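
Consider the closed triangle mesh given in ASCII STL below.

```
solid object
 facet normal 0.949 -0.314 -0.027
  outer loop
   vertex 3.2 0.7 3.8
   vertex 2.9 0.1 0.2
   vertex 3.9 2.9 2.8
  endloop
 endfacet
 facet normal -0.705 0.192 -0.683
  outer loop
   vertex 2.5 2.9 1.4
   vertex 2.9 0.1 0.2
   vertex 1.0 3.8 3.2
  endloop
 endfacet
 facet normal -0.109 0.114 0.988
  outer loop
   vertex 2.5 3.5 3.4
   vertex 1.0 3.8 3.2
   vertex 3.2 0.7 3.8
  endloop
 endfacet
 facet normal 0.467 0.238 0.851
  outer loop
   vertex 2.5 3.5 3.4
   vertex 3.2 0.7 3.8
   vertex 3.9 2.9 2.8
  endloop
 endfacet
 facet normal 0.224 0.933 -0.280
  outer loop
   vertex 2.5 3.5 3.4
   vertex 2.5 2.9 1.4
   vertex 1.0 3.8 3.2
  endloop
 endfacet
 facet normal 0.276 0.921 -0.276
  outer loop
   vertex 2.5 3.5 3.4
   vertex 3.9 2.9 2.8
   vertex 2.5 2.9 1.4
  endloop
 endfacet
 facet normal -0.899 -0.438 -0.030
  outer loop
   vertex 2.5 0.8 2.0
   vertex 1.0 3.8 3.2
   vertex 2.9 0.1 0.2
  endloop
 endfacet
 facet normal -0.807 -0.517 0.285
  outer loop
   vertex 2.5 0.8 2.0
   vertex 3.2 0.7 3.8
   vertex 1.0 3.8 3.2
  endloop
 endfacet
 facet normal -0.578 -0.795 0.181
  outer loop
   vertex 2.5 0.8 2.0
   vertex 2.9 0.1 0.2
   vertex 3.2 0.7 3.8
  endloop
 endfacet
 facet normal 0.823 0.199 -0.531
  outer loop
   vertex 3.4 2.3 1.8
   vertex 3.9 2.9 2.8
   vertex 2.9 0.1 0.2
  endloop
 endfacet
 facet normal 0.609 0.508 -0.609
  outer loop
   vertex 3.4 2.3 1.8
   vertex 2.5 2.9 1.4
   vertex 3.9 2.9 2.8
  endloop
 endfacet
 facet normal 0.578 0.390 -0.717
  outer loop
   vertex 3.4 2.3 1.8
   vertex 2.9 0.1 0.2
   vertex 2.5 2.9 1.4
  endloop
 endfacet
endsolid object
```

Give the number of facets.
12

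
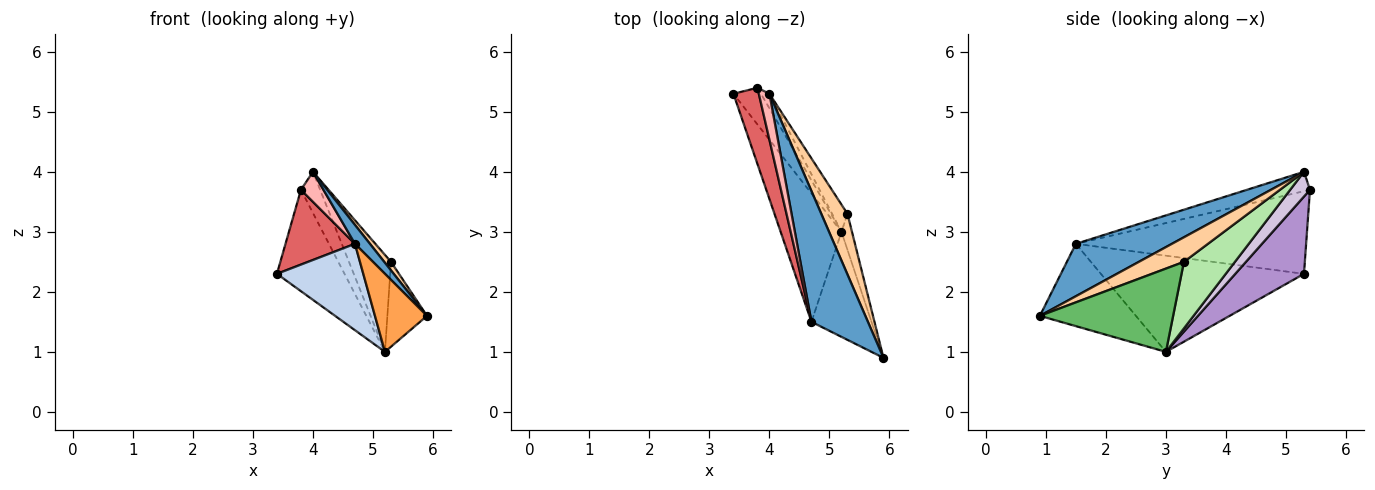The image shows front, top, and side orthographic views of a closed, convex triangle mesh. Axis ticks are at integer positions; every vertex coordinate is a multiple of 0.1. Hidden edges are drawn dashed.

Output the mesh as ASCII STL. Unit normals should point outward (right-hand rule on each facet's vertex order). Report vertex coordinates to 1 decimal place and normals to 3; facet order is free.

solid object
 facet normal 0.676 -0.106 0.729
  outer loop
   vertex 4.7 1.5 2.8
   vertex 5.9 0.9 1.6
   vertex 4.0 5.3 4.0
  endloop
 endfacet
 facet normal -0.795 -0.338 -0.503
  outer loop
   vertex 4.7 1.5 2.8
   vertex 3.4 5.3 2.3
   vertex 5.2 3.0 1.0
  endloop
 endfacet
 facet normal -0.740 -0.401 -0.540
  outer loop
   vertex 4.7 1.5 2.8
   vertex 5.2 3.0 1.0
   vertex 5.9 0.9 1.6
  endloop
 endfacet
 facet normal 0.680 -0.102 0.726
  outer loop
   vertex 5.3 3.3 2.5
   vertex 4.0 5.3 4.0
   vertex 5.9 0.9 1.6
  endloop
 endfacet
 facet normal 0.952 0.283 -0.120
  outer loop
   vertex 5.3 3.3 2.5
   vertex 5.9 0.9 1.6
   vertex 5.2 3.0 1.0
  endloop
 endfacet
 facet normal 0.760 0.626 -0.176
  outer loop
   vertex 5.3 3.3 2.5
   vertex 5.2 3.0 1.0
   vertex 4.0 5.3 4.0
  endloop
 endfacet
 facet normal -0.918 -0.277 0.282
  outer loop
   vertex 3.8 5.4 3.7
   vertex 3.4 5.3 2.3
   vertex 4.7 1.5 2.8
  endloop
 endfacet
 facet normal -0.837 -0.299 0.458
  outer loop
   vertex 3.8 5.4 3.7
   vertex 4.7 1.5 2.8
   vertex 4.0 5.3 4.0
  endloop
 endfacet
 facet normal 0.691 0.680 -0.246
  outer loop
   vertex 3.8 5.4 3.7
   vertex 5.2 3.0 1.0
   vertex 3.4 5.3 2.3
  endloop
 endfacet
 facet normal 0.697 0.676 -0.239
  outer loop
   vertex 3.8 5.4 3.7
   vertex 4.0 5.3 4.0
   vertex 5.2 3.0 1.0
  endloop
 endfacet
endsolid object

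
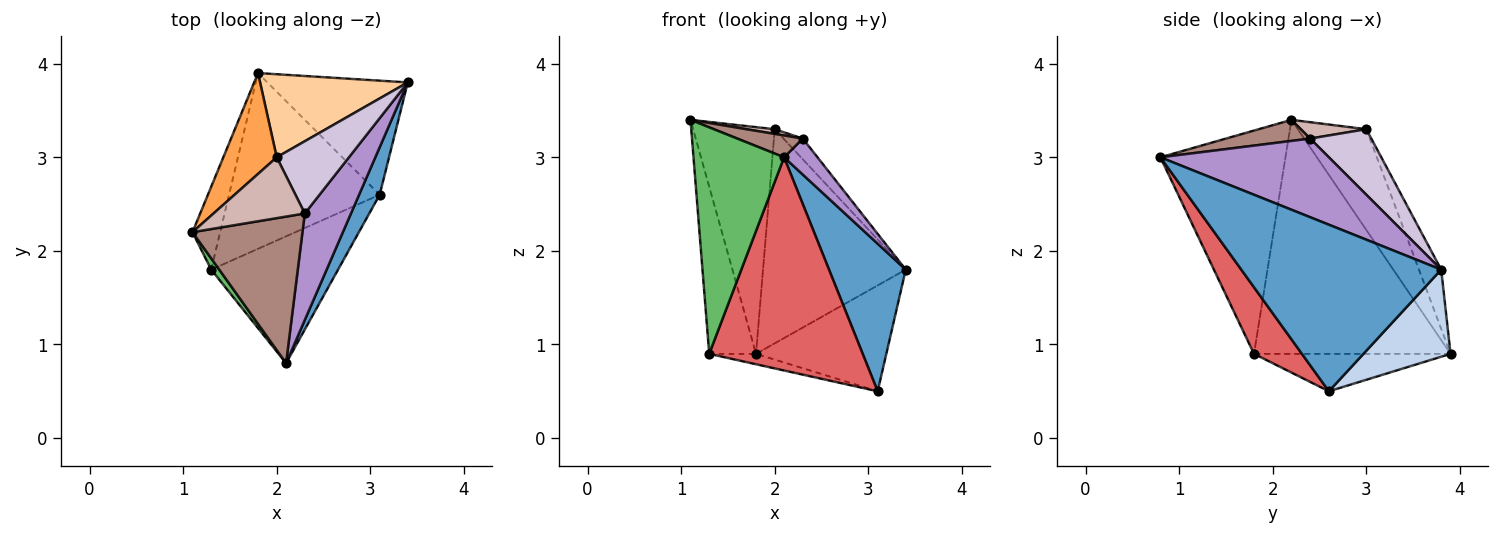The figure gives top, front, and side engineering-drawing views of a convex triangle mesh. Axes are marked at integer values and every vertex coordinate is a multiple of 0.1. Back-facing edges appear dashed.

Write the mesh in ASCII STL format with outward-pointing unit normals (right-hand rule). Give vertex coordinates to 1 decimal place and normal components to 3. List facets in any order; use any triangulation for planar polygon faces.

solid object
 facet normal 0.927 -0.356 0.115
  outer loop
   vertex 3.1 2.6 0.5
   vertex 3.4 3.8 1.8
   vertex 2.1 0.8 3.0
  endloop
 endfacet
 facet normal 0.414 0.619 -0.667
  outer loop
   vertex 3.1 2.6 0.5
   vertex 1.8 3.9 0.9
   vertex 3.4 3.8 1.8
  endloop
 endfacet
 facet normal -0.609 0.725 0.323
  outer loop
   vertex 2.0 3.0 3.3
   vertex 1.8 3.9 0.9
   vertex 1.1 2.2 3.4
  endloop
 endfacet
 facet normal -0.144 0.923 0.358
  outer loop
   vertex 2.0 3.0 3.3
   vertex 3.4 3.8 1.8
   vertex 1.8 3.9 0.9
  endloop
 endfacet
 facet normal -0.809 -0.586 0.029
  outer loop
   vertex 1.3 1.8 0.9
   vertex 2.1 0.8 3.0
   vertex 1.1 2.2 3.4
  endloop
 endfacet
 facet normal -0.966 0.230 -0.114
  outer loop
   vertex 1.3 1.8 0.9
   vertex 1.1 2.2 3.4
   vertex 1.8 3.9 0.9
  endloop
 endfacet
 facet normal 0.259 -0.830 -0.494
  outer loop
   vertex 1.3 1.8 0.9
   vertex 3.1 2.6 0.5
   vertex 2.1 0.8 3.0
  endloop
 endfacet
 facet normal -0.241 0.057 -0.969
  outer loop
   vertex 1.3 1.8 0.9
   vertex 1.8 3.9 0.9
   vertex 3.1 2.6 0.5
  endloop
 endfacet
 facet normal 0.850 -0.169 0.499
  outer loop
   vertex 2.3 2.4 3.2
   vertex 2.1 0.8 3.0
   vertex 3.4 3.8 1.8
  endloop
 endfacet
 facet normal 0.657 0.208 0.724
  outer loop
   vertex 2.3 2.4 3.2
   vertex 3.4 3.8 1.8
   vertex 2.0 3.0 3.3
  endloop
 endfacet
 facet normal 0.186 -0.145 0.972
  outer loop
   vertex 2.3 2.4 3.2
   vertex 1.1 2.2 3.4
   vertex 2.1 0.8 3.0
  endloop
 endfacet
 facet normal 0.176 -0.075 0.981
  outer loop
   vertex 2.3 2.4 3.2
   vertex 2.0 3.0 3.3
   vertex 1.1 2.2 3.4
  endloop
 endfacet
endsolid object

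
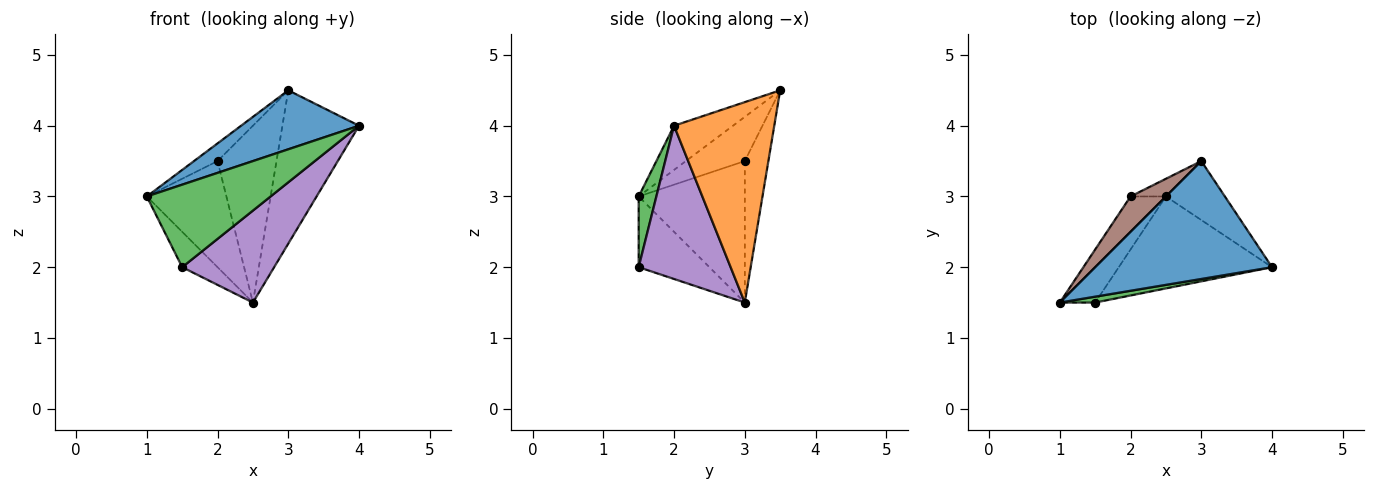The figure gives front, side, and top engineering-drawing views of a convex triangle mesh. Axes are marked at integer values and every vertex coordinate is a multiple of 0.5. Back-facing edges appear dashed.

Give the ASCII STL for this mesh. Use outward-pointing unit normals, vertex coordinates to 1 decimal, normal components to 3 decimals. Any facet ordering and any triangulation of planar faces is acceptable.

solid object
 facet normal -0.218 -0.436 0.873
  outer loop
   vertex 3.0 3.5 4.5
   vertex 1.0 1.5 3.0
   vertex 4.0 2.0 4.0
  endloop
 endfacet
 facet normal 0.774 0.592 -0.228
  outer loop
   vertex 2.5 3.0 1.5
   vertex 3.0 3.5 4.5
   vertex 4.0 2.0 4.0
  endloop
 endfacet
 facet normal 0.141 -0.987 0.071
  outer loop
   vertex 1.5 1.5 2.0
   vertex 4.0 2.0 4.0
   vertex 1.0 1.5 3.0
  endloop
 endfacet
 facet normal -0.816 0.408 -0.408
  outer loop
   vertex 1.5 1.5 2.0
   vertex 1.0 1.5 3.0
   vertex 2.5 3.0 1.5
  endloop
 endfacet
 facet normal 0.577 -0.577 -0.577
  outer loop
   vertex 1.5 1.5 2.0
   vertex 2.5 3.0 1.5
   vertex 4.0 2.0 4.0
  endloop
 endfacet
 facet normal -0.745 0.298 0.596
  outer loop
   vertex 2.0 3.0 3.5
   vertex 1.0 1.5 3.0
   vertex 3.0 3.5 4.5
  endloop
 endfacet
 facet normal -0.784 0.588 -0.196
  outer loop
   vertex 2.0 3.0 3.5
   vertex 2.5 3.0 1.5
   vertex 1.0 1.5 3.0
  endloop
 endfacet
 facet normal -0.370 0.925 -0.092
  outer loop
   vertex 2.0 3.0 3.5
   vertex 3.0 3.5 4.5
   vertex 2.5 3.0 1.5
  endloop
 endfacet
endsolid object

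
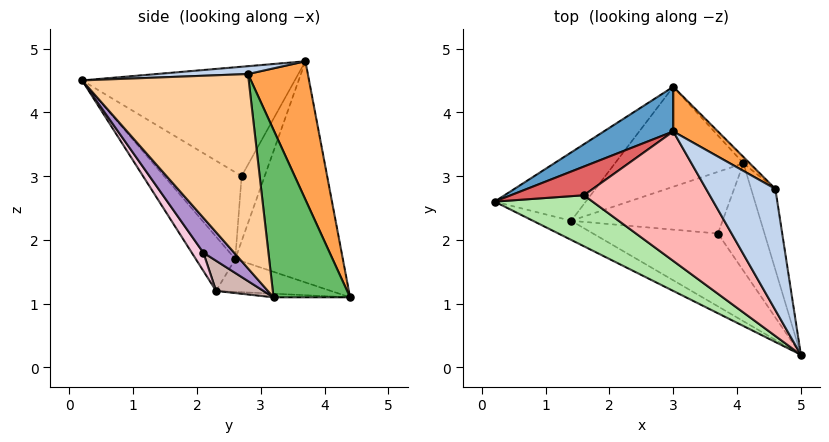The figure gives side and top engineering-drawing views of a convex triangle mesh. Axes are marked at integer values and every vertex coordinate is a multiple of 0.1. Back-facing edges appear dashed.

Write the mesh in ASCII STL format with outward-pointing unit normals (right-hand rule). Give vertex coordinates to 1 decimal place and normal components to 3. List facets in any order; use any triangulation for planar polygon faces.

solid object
 facet normal -0.509 0.846 0.160
  outer loop
   vertex 3.0 3.7 4.8
   vertex 3.0 4.4 1.1
   vertex 0.2 2.6 1.7
  endloop
 endfacet
 facet normal 0.112 -0.021 0.993
  outer loop
   vertex 4.6 2.8 4.6
   vertex 3.0 3.7 4.8
   vertex 5.0 0.2 4.5
  endloop
 endfacet
 facet normal 0.499 0.851 0.161
  outer loop
   vertex 4.6 2.8 4.6
   vertex 3.0 4.4 1.1
   vertex 3.0 3.7 4.8
  endloop
 endfacet
 facet normal 0.980 0.156 -0.122
  outer loop
   vertex 4.1 3.2 1.1
   vertex 4.6 2.8 4.6
   vertex 5.0 0.2 4.5
  endloop
 endfacet
 facet normal 0.737 0.675 -0.028
  outer loop
   vertex 4.1 3.2 1.1
   vertex 3.0 4.4 1.1
   vertex 4.6 2.8 4.6
  endloop
 endfacet
 facet normal -0.604 -0.412 0.682
  outer loop
   vertex 1.6 2.7 3.0
   vertex 0.2 2.6 1.7
   vertex 5.0 0.2 4.5
  endloop
 endfacet
 facet normal -0.614 -0.383 0.690
  outer loop
   vertex 1.6 2.7 3.0
   vertex 3.0 3.7 4.8
   vertex 0.2 2.6 1.7
  endloop
 endfacet
 facet normal -0.601 -0.402 0.691
  outer loop
   vertex 1.6 2.7 3.0
   vertex 5.0 0.2 4.5
   vertex 3.0 3.7 4.8
  endloop
 endfacet
 facet normal 0.485 -0.588 -0.647
  outer loop
   vertex 3.7 2.1 1.8
   vertex 4.1 3.2 1.1
   vertex 5.0 0.2 4.5
  endloop
 endfacet
 facet normal -0.331 0.209 -0.920
  outer loop
   vertex 1.4 2.3 1.2
   vertex 0.2 2.6 1.7
   vertex 3.0 4.4 1.1
  endloop
 endfacet
 facet normal -0.028 -0.026 -0.999
  outer loop
   vertex 1.4 2.3 1.2
   vertex 3.0 4.4 1.1
   vertex 4.1 3.2 1.1
  endloop
 endfacet
 facet normal 0.160 -0.571 -0.805
  outer loop
   vertex 1.4 2.3 1.2
   vertex 4.1 3.2 1.1
   vertex 3.7 2.1 1.8
  endloop
 endfacet
 facet normal -0.325 -0.917 -0.229
  outer loop
   vertex 1.4 2.3 1.2
   vertex 5.0 0.2 4.5
   vertex 0.2 2.6 1.7
  endloop
 endfacet
 facet normal 0.088 -0.794 -0.601
  outer loop
   vertex 1.4 2.3 1.2
   vertex 3.7 2.1 1.8
   vertex 5.0 0.2 4.5
  endloop
 endfacet
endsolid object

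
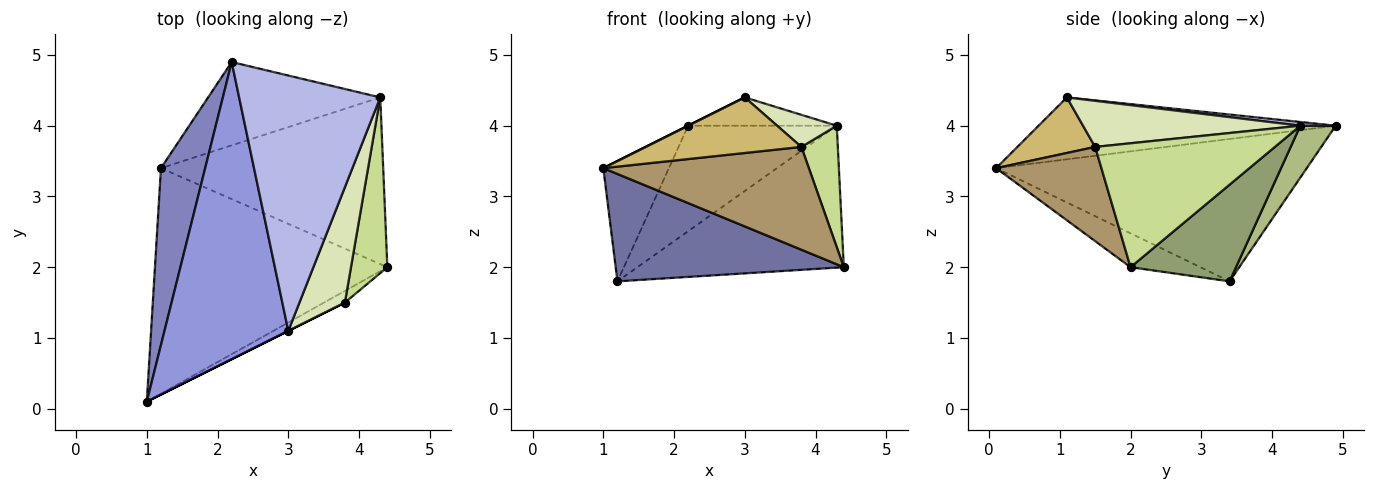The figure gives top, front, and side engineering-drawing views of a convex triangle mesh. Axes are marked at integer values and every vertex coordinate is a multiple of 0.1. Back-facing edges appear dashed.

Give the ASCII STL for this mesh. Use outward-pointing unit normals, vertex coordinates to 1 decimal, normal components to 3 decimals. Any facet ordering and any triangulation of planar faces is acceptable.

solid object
 facet normal -0.130 -0.426 -0.895
  outer loop
   vertex 1.2 3.4 1.8
   vertex 4.4 2.0 2.0
   vertex 1.0 0.1 3.4
  endloop
 endfacet
 facet normal -0.936 0.198 0.291
  outer loop
   vertex 1.2 3.4 1.8
   vertex 1.0 0.1 3.4
   vertex 2.2 4.9 4.0
  endloop
 endfacet
 facet normal -0.447 0.000 0.894
  outer loop
   vertex 3.0 1.1 4.4
   vertex 2.2 4.9 4.0
   vertex 1.0 0.1 3.4
  endloop
 endfacet
 facet normal 0.026 0.110 0.994
  outer loop
   vertex 4.3 4.4 4.0
   vertex 2.2 4.9 4.0
   vertex 3.0 1.1 4.4
  endloop
 endfacet
 facet normal 0.314 0.615 -0.723
  outer loop
   vertex 4.3 4.4 4.0
   vertex 4.4 2.0 2.0
   vertex 1.2 3.4 1.8
  endloop
 endfacet
 facet normal 0.184 0.771 -0.609
  outer loop
   vertex 4.3 4.4 4.0
   vertex 1.2 3.4 1.8
   vertex 2.2 4.9 4.0
  endloop
 endfacet
 facet normal 0.942 -0.191 0.276
  outer loop
   vertex 3.8 1.5 3.7
   vertex 4.4 2.0 2.0
   vertex 4.3 4.4 4.0
  endloop
 endfacet
 facet normal 0.699 -0.192 0.689
  outer loop
   vertex 3.8 1.5 3.7
   vertex 4.3 4.4 4.0
   vertex 3.0 1.1 4.4
  endloop
 endfacet
 facet normal 0.454 -0.886 -0.100
  outer loop
   vertex 3.8 1.5 3.7
   vertex 1.0 0.1 3.4
   vertex 4.4 2.0 2.0
  endloop
 endfacet
 facet normal 0.447 -0.894 0.000
  outer loop
   vertex 3.8 1.5 3.7
   vertex 3.0 1.1 4.4
   vertex 1.0 0.1 3.4
  endloop
 endfacet
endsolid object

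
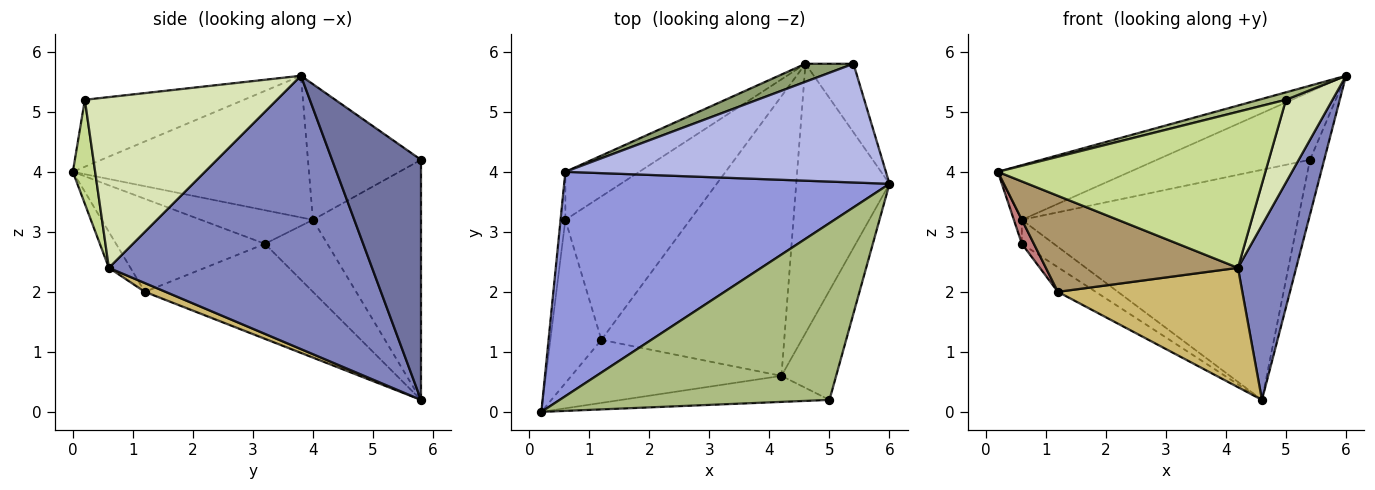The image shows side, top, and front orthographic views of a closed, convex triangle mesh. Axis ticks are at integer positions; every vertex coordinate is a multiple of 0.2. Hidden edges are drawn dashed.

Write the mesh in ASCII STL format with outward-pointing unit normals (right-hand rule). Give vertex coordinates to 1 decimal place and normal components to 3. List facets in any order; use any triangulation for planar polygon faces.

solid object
 facet normal 0.969 0.155 -0.194
  outer loop
   vertex 5.4 5.8 4.2
   vertex 6.0 3.8 5.6
   vertex 4.6 5.8 0.2
  endloop
 endfacet
 facet normal 0.926 -0.205 -0.316
  outer loop
   vertex 4.2 0.6 2.4
   vertex 4.6 5.8 0.2
   vertex 6.0 3.8 5.6
  endloop
 endfacet
 facet normal -0.390 0.218 0.895
  outer loop
   vertex 0.6 4.0 3.2
   vertex 0.2 0.0 4.0
   vertex 6.0 3.8 5.6
  endloop
 endfacet
 facet normal -0.345 0.467 0.814
  outer loop
   vertex 0.6 4.0 3.2
   vertex 6.0 3.8 5.6
   vertex 5.4 5.8 4.2
  endloop
 endfacet
 facet normal -0.363 0.929 0.073
  outer loop
   vertex 0.6 4.0 3.2
   vertex 5.4 5.8 4.2
   vertex 4.6 5.8 0.2
  endloop
 endfacet
 facet normal -0.241 -0.041 0.970
  outer loop
   vertex 5.0 0.2 5.2
   vertex 6.0 3.8 5.6
   vertex 0.2 0.0 4.0
  endloop
 endfacet
 facet normal 0.082 -0.983 -0.164
  outer loop
   vertex 5.0 0.2 5.2
   vertex 0.2 0.0 4.0
   vertex 4.2 0.6 2.4
  endloop
 endfacet
 facet normal 0.928 -0.225 -0.297
  outer loop
   vertex 5.0 0.2 5.2
   vertex 4.2 0.6 2.4
   vertex 6.0 3.8 5.6
  endloop
 endfacet
 facet normal -0.094 -0.832 -0.546
  outer loop
   vertex 1.2 1.2 2.0
   vertex 4.2 0.6 2.4
   vertex 0.2 0.0 4.0
  endloop
 endfacet
 facet normal 0.044 -0.392 -0.919
  outer loop
   vertex 1.2 1.2 2.0
   vertex 4.6 5.8 0.2
   vertex 4.2 0.6 2.4
  endloop
 endfacet
 facet normal -0.657 0.337 -0.674
  outer loop
   vertex 0.6 3.2 2.8
   vertex 0.6 4.0 3.2
   vertex 4.6 5.8 0.2
  endloop
 endfacet
 facet normal -0.600 0.135 -0.788
  outer loop
   vertex 0.6 3.2 2.8
   vertex 4.6 5.8 0.2
   vertex 1.2 1.2 2.0
  endloop
 endfacet
 facet normal -0.987 0.071 -0.141
  outer loop
   vertex 0.6 3.2 2.8
   vertex 0.2 0.0 4.0
   vertex 0.6 4.0 3.2
  endloop
 endfacet
 facet normal -0.875 -0.071 -0.480
  outer loop
   vertex 0.6 3.2 2.8
   vertex 1.2 1.2 2.0
   vertex 0.2 0.0 4.0
  endloop
 endfacet
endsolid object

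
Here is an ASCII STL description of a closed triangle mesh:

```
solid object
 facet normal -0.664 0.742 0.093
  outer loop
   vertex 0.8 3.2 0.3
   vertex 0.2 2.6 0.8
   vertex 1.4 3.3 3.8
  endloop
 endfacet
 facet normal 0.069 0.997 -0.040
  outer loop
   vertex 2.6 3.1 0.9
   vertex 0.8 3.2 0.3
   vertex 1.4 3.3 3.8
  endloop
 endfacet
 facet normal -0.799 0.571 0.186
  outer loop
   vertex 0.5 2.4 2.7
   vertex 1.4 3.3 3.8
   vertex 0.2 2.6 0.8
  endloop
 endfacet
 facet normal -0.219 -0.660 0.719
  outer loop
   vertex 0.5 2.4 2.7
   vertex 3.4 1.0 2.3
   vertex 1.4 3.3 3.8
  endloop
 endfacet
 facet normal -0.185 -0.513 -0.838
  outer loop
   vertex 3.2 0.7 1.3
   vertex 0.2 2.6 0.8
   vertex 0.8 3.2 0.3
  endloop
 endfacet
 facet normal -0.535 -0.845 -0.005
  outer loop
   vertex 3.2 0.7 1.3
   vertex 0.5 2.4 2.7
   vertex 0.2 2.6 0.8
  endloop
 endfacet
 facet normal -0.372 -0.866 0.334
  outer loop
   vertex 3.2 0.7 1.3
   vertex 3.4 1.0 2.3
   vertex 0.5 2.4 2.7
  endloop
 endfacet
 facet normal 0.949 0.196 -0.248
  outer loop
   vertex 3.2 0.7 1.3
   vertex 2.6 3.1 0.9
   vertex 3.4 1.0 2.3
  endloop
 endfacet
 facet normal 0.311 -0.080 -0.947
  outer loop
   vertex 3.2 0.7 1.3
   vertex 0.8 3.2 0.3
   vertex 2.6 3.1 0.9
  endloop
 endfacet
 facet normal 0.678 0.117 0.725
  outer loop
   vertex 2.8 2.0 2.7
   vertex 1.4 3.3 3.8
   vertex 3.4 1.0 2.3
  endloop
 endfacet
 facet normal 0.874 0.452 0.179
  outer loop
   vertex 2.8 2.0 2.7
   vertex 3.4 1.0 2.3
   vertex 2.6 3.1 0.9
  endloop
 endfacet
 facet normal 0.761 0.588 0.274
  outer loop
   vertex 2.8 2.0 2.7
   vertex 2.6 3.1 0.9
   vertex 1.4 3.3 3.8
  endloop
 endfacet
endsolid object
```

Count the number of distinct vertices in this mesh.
8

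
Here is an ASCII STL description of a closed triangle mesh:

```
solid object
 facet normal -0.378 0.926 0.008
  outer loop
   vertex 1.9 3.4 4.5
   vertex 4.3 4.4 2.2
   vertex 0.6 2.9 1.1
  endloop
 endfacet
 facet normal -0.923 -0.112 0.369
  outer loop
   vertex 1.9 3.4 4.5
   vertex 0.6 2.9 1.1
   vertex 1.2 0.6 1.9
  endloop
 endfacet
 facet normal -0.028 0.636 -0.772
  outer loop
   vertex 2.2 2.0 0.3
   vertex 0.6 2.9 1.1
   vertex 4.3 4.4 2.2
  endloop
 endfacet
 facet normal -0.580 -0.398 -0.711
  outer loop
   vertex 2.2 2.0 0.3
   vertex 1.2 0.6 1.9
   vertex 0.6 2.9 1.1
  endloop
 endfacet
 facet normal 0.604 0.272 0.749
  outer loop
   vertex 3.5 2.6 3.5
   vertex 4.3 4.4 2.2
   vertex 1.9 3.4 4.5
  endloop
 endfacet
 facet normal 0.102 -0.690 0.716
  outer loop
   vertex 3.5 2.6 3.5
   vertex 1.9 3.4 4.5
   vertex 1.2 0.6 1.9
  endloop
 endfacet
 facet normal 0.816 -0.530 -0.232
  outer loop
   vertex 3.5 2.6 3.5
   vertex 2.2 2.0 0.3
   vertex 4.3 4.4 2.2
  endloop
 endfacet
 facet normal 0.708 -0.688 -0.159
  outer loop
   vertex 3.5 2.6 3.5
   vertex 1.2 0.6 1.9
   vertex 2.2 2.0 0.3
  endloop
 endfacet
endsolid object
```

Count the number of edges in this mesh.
12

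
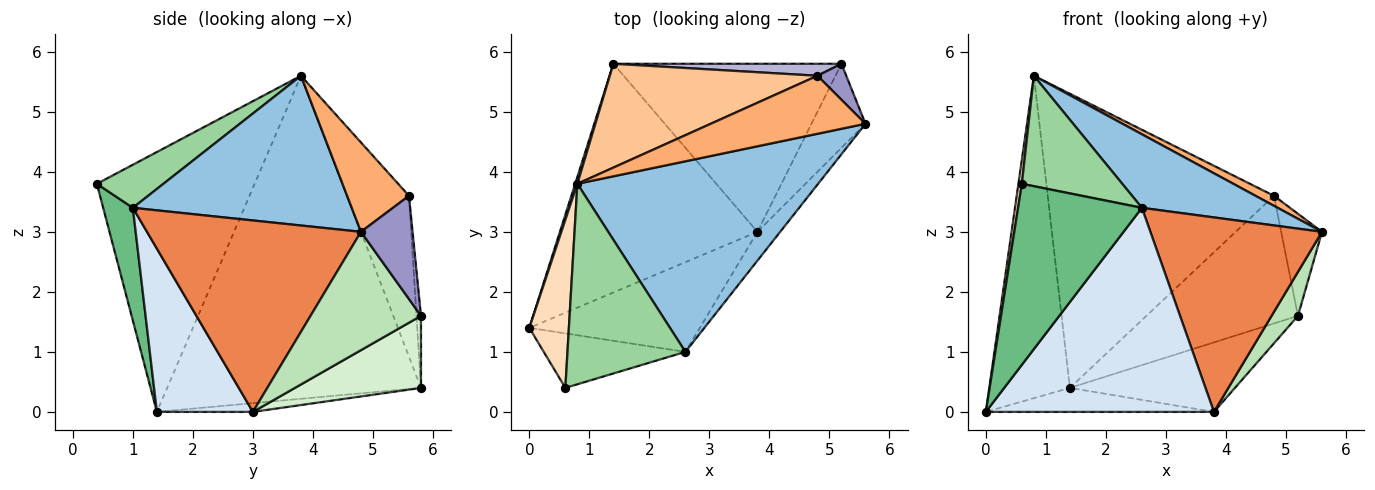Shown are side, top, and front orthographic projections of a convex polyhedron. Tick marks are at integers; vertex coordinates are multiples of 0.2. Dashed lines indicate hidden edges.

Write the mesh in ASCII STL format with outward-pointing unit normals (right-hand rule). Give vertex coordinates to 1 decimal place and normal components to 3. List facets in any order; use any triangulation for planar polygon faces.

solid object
 facet normal -0.953 0.303 0.006
  outer loop
   vertex 0.8 3.8 5.6
   vertex 1.4 5.8 0.4
   vertex 0.0 1.4 0.0
  endloop
 endfacet
 facet normal 0.502 -0.311 0.807
  outer loop
   vertex 2.6 1.0 3.4
   vertex 5.6 4.8 3.0
   vertex 0.8 3.8 5.6
  endloop
 endfacet
 facet normal -0.044 0.104 -0.994
  outer loop
   vertex 3.8 3.0 0.0
   vertex 0.0 1.4 0.0
   vertex 1.4 5.8 0.4
  endloop
 endfacet
 facet normal 0.360 -0.854 -0.376
  outer loop
   vertex 3.8 3.0 0.0
   vertex 2.6 1.0 3.4
   vertex 0.0 1.4 0.0
  endloop
 endfacet
 facet normal 0.777 -0.623 -0.092
  outer loop
   vertex 3.8 3.0 0.0
   vertex 5.6 4.8 3.0
   vertex 2.6 1.0 3.4
  endloop
 endfacet
 facet normal 0.495 -0.148 0.856
  outer loop
   vertex 4.8 5.6 3.6
   vertex 0.8 3.8 5.6
   vertex 5.6 4.8 3.0
  endloop
 endfacet
 facet normal -0.250 0.913 0.322
  outer loop
   vertex 4.8 5.6 3.6
   vertex 1.4 5.8 0.4
   vertex 0.8 3.8 5.6
  endloop
 endfacet
 facet normal -0.988 -0.021 0.150
  outer loop
   vertex 0.6 0.4 3.8
   vertex 0.8 3.8 5.6
   vertex 0.0 1.4 0.0
  endloop
 endfacet
 facet normal 0.224 -0.933 -0.281
  outer loop
   vertex 0.6 0.4 3.8
   vertex 0.0 1.4 0.0
   vertex 2.6 1.0 3.4
  endloop
 endfacet
 facet normal 0.305 -0.460 0.834
  outer loop
   vertex 0.6 0.4 3.8
   vertex 2.6 1.0 3.4
   vertex 0.8 3.8 5.6
  endloop
 endfacet
 facet normal 0.889 -0.213 -0.406
  outer loop
   vertex 5.2 5.8 1.6
   vertex 5.6 4.8 3.0
   vertex 3.8 3.0 0.0
  endloop
 endfacet
 facet normal 0.280 0.367 -0.887
  outer loop
   vertex 5.2 5.8 1.6
   vertex 3.8 3.0 0.0
   vertex 1.4 5.8 0.4
  endloop
 endfacet
 facet normal 0.766 0.606 0.214
  outer loop
   vertex 5.2 5.8 1.6
   vertex 4.8 5.6 3.6
   vertex 5.6 4.8 3.0
  endloop
 endfacet
 facet normal -0.030 0.995 0.094
  outer loop
   vertex 5.2 5.8 1.6
   vertex 1.4 5.8 0.4
   vertex 4.8 5.6 3.6
  endloop
 endfacet
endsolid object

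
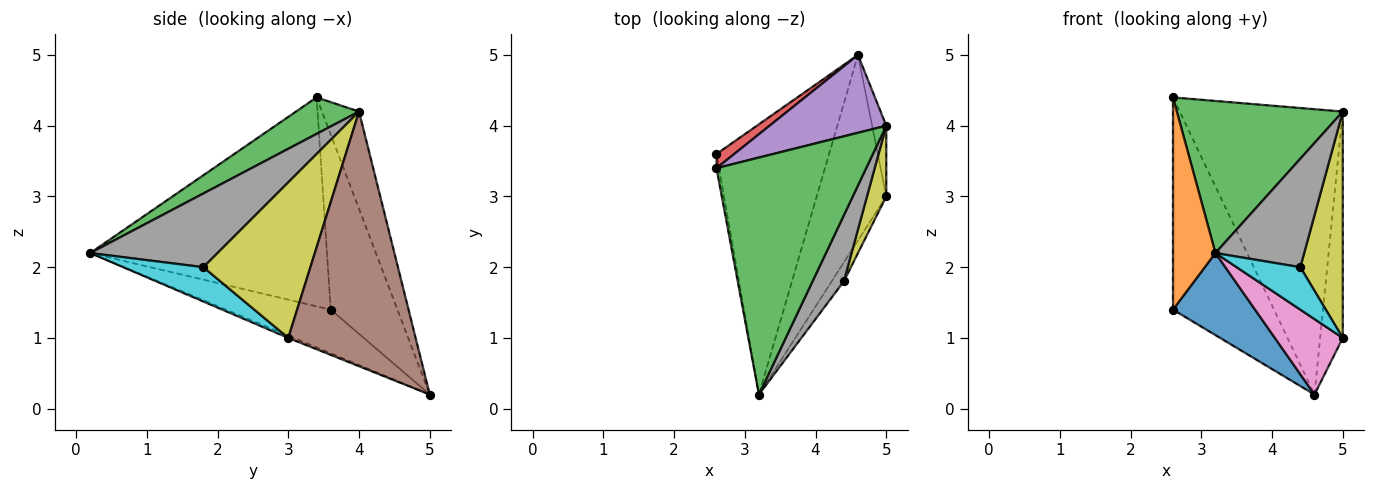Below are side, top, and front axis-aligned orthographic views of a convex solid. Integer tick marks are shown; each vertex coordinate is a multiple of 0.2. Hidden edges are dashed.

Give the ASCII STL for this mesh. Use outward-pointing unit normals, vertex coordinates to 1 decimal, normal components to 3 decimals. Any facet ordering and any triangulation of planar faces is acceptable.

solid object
 facet normal -0.348 -0.272 -0.897
  outer loop
   vertex 4.6 5.0 0.2
   vertex 3.2 0.2 2.2
   vertex 2.6 3.6 1.4
  endloop
 endfacet
 facet normal -0.984 -0.176 -0.012
  outer loop
   vertex 2.6 3.4 4.4
   vertex 2.6 3.6 1.4
   vertex 3.2 0.2 2.2
  endloop
 endfacet
 facet normal 0.201 -0.529 0.824
  outer loop
   vertex 2.6 3.4 4.4
   vertex 3.2 0.2 2.2
   vertex 5.0 4.0 4.2
  endloop
 endfacet
 facet normal -0.550 0.833 0.056
  outer loop
   vertex 2.6 3.4 4.4
   vertex 4.6 5.0 0.2
   vertex 2.6 3.6 1.4
  endloop
 endfacet
 facet normal -0.214 0.942 0.257
  outer loop
   vertex 2.6 3.4 4.4
   vertex 5.0 4.0 4.2
   vertex 4.6 5.0 0.2
  endloop
 endfacet
 facet normal 0.983 0.175 -0.055
  outer loop
   vertex 5.0 3.0 1.0
   vertex 4.6 5.0 0.2
   vertex 5.0 4.0 4.2
  endloop
 endfacet
 facet normal -0.031 -0.377 -0.926
  outer loop
   vertex 5.0 3.0 1.0
   vertex 3.2 0.2 2.2
   vertex 4.6 5.0 0.2
  endloop
 endfacet
 facet normal 0.775 -0.540 0.329
  outer loop
   vertex 4.4 1.8 2.0
   vertex 5.0 4.0 4.2
   vertex 3.2 0.2 2.2
  endloop
 endfacet
 facet normal 0.923 -0.366 0.114
  outer loop
   vertex 4.4 1.8 2.0
   vertex 5.0 3.0 1.0
   vertex 5.0 4.0 4.2
  endloop
 endfacet
 facet normal 0.755 -0.599 -0.266
  outer loop
   vertex 4.4 1.8 2.0
   vertex 3.2 0.2 2.2
   vertex 5.0 3.0 1.0
  endloop
 endfacet
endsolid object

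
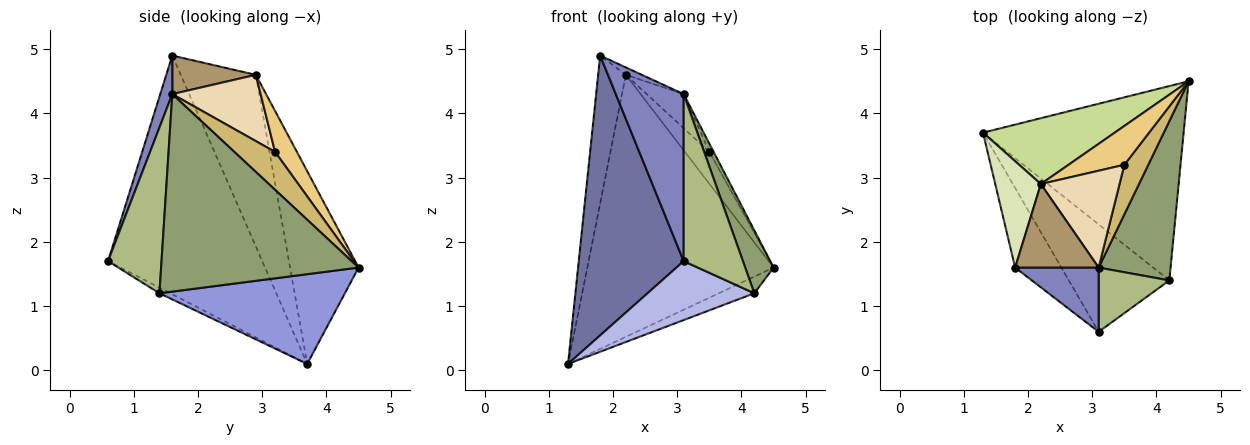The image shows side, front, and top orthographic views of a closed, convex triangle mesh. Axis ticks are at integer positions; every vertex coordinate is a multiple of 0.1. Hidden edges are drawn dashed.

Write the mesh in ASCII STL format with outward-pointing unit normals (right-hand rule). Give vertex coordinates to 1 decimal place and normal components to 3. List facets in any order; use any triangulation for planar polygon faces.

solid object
 facet normal -0.816 -0.556 -0.158
  outer loop
   vertex 1.8 1.6 4.9
   vertex 1.3 3.7 0.1
   vertex 3.1 0.6 1.7
  endloop
 endfacet
 facet normal 0.163 -0.921 0.354
  outer loop
   vertex 3.1 1.6 4.3
   vertex 1.8 1.6 4.9
   vertex 3.1 0.6 1.7
  endloop
 endfacet
 facet normal 0.407 0.078 -0.910
  outer loop
   vertex 4.2 1.4 1.2
   vertex 1.3 3.7 0.1
   vertex 4.5 4.5 1.6
  endloop
 endfacet
 facet normal -0.049 -0.480 -0.876
  outer loop
   vertex 4.2 1.4 1.2
   vertex 3.1 0.6 1.7
   vertex 1.3 3.7 0.1
  endloop
 endfacet
 facet normal 0.931 -0.134 0.339
  outer loop
   vertex 4.2 1.4 1.2
   vertex 4.5 4.5 1.6
   vertex 3.1 1.6 4.3
  endloop
 endfacet
 facet normal 0.644 -0.714 0.275
  outer loop
   vertex 4.2 1.4 1.2
   vertex 3.1 1.6 4.3
   vertex 3.1 0.6 1.7
  endloop
 endfacet
 facet normal -0.336 0.913 0.230
  outer loop
   vertex 2.2 2.9 4.6
   vertex 4.5 4.5 1.6
   vertex 1.3 3.7 0.1
  endloop
 endfacet
 facet normal -0.910 0.336 0.242
  outer loop
   vertex 2.2 2.9 4.6
   vertex 1.3 3.7 0.1
   vertex 1.8 1.6 4.9
  endloop
 endfacet
 facet normal 0.418 0.080 0.905
  outer loop
   vertex 2.2 2.9 4.6
   vertex 1.8 1.6 4.9
   vertex 3.1 1.6 4.3
  endloop
 endfacet
 facet normal 0.842 0.089 0.532
  outer loop
   vertex 3.5 3.2 3.4
   vertex 3.1 1.6 4.3
   vertex 4.5 4.5 1.6
  endloop
 endfacet
 facet normal 0.493 0.552 0.673
  outer loop
   vertex 3.5 3.2 3.4
   vertex 4.5 4.5 1.6
   vertex 2.2 2.9 4.6
  endloop
 endfacet
 facet normal 0.622 0.260 0.739
  outer loop
   vertex 3.5 3.2 3.4
   vertex 2.2 2.9 4.6
   vertex 3.1 1.6 4.3
  endloop
 endfacet
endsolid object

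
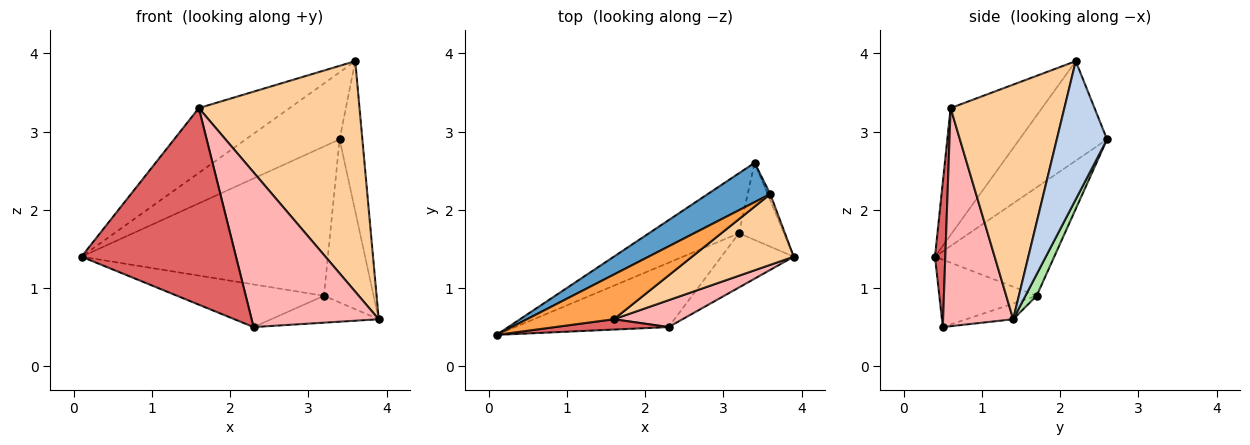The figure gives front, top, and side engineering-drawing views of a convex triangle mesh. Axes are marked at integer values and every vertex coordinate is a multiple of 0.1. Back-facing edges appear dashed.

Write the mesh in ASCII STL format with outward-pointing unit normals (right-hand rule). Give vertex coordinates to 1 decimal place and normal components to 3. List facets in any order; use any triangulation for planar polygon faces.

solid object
 facet normal -0.627 0.672 0.394
  outer loop
   vertex 3.6 2.2 3.9
   vertex 3.4 2.6 2.9
   vertex 0.1 0.4 1.4
  endloop
 endfacet
 facet normal 0.911 0.412 -0.017
  outer loop
   vertex 3.6 2.2 3.9
   vertex 3.9 1.4 0.6
   vertex 3.4 2.6 2.9
  endloop
 endfacet
 facet normal -0.638 0.634 0.437
  outer loop
   vertex 1.6 0.6 3.3
   vertex 3.6 2.2 3.9
   vertex 0.1 0.4 1.4
  endloop
 endfacet
 facet normal 0.561 -0.792 0.243
  outer loop
   vertex 1.6 0.6 3.3
   vertex 3.9 1.4 0.6
   vertex 3.6 2.2 3.9
  endloop
 endfacet
 facet normal -0.410 0.846 -0.340
  outer loop
   vertex 3.2 1.7 0.9
   vertex 0.1 0.4 1.4
   vertex 3.4 2.6 2.9
  endloop
 endfacet
 facet normal 0.200 0.886 -0.419
  outer loop
   vertex 3.2 1.7 0.9
   vertex 3.4 2.6 2.9
   vertex 3.9 1.4 0.6
  endloop
 endfacet
 facet normal 0.067 -0.996 0.052
  outer loop
   vertex 2.3 0.5 0.5
   vertex 1.6 0.6 3.3
   vertex 0.1 0.4 1.4
  endloop
 endfacet
 facet normal 0.478 -0.866 0.150
  outer loop
   vertex 2.3 0.5 0.5
   vertex 3.9 1.4 0.6
   vertex 1.6 0.6 3.3
  endloop
 endfacet
 facet normal -0.344 0.519 -0.783
  outer loop
   vertex 2.3 0.5 0.5
   vertex 0.1 0.4 1.4
   vertex 3.2 1.7 0.9
  endloop
 endfacet
 facet normal -0.190 0.436 -0.880
  outer loop
   vertex 2.3 0.5 0.5
   vertex 3.2 1.7 0.9
   vertex 3.9 1.4 0.6
  endloop
 endfacet
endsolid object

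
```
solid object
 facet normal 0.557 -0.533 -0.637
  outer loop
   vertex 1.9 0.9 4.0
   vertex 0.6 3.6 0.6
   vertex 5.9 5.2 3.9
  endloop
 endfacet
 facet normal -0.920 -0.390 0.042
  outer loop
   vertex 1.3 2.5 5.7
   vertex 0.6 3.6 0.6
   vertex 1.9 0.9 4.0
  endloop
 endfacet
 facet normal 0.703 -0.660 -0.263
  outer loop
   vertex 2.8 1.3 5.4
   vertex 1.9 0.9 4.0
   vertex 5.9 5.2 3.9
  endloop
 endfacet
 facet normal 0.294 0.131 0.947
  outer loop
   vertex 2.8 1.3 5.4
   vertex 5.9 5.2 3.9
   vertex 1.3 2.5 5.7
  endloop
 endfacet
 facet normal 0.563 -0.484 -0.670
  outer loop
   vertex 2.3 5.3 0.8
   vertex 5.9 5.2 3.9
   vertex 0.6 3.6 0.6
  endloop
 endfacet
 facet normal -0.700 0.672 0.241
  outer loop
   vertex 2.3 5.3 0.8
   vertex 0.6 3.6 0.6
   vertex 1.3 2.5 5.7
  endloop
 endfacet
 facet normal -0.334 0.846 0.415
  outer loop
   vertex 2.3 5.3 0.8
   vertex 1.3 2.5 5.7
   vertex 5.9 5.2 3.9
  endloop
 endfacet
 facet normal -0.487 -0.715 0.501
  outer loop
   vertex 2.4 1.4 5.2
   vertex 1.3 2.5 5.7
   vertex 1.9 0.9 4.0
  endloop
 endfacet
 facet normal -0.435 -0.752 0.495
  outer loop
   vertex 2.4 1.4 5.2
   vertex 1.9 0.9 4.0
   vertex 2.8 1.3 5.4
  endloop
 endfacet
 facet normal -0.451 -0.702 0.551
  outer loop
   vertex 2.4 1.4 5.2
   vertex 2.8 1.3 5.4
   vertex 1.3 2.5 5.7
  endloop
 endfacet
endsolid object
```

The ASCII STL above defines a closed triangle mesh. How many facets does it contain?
10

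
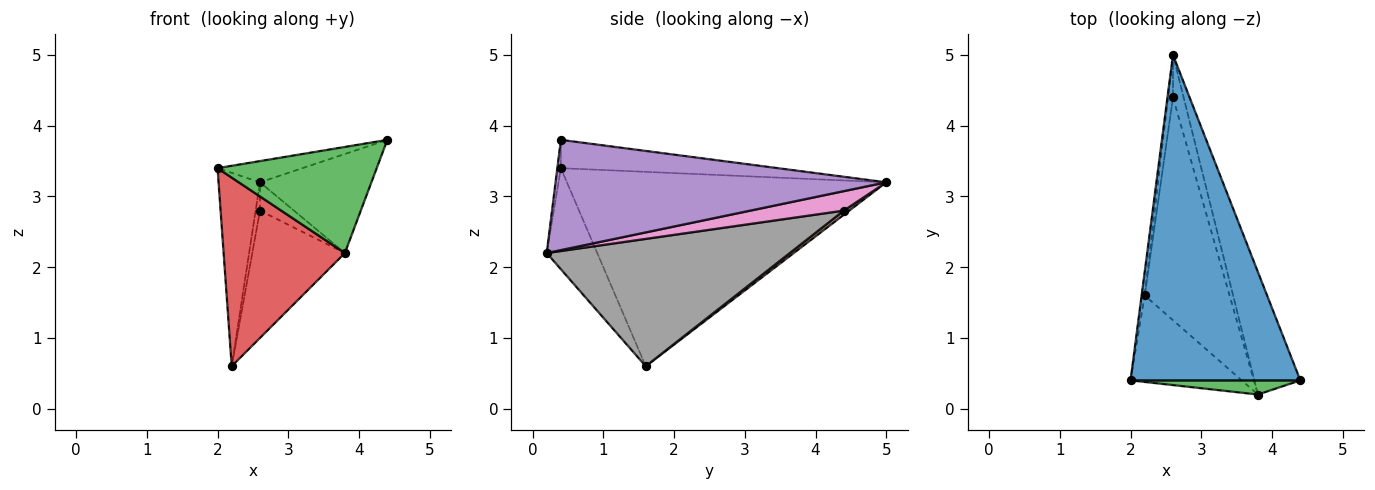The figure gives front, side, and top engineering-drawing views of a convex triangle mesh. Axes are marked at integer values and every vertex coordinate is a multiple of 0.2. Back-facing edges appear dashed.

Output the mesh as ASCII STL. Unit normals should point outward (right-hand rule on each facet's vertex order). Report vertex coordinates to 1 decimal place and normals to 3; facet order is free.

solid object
 facet normal -0.164 0.064 0.984
  outer loop
   vertex 2.6 5.0 3.2
   vertex 2.0 0.4 3.4
   vertex 4.4 0.4 3.8
  endloop
 endfacet
 facet normal -0.992 0.129 -0.016
  outer loop
   vertex 2.2 1.6 0.6
   vertex 2.0 0.4 3.4
   vertex 2.6 5.0 3.2
  endloop
 endfacet
 facet normal -0.022 -0.991 0.132
  outer loop
   vertex 3.8 0.2 2.2
   vertex 4.4 0.4 3.8
   vertex 2.0 0.4 3.4
  endloop
 endfacet
 facet normal -0.354 -0.850 -0.390
  outer loop
   vertex 3.8 0.2 2.2
   vertex 2.0 0.4 3.4
   vertex 2.2 1.6 0.6
  endloop
 endfacet
 facet normal 0.881 0.297 -0.368
  outer loop
   vertex 3.8 0.2 2.2
   vertex 2.6 5.0 3.2
   vertex 4.4 0.4 3.8
  endloop
 endfacet
 facet normal 0.570 0.456 -0.684
  outer loop
   vertex 2.6 4.4 2.8
   vertex 2.2 1.6 0.6
   vertex 2.6 5.0 3.2
  endloop
 endfacet
 facet normal 0.836 0.304 -0.456
  outer loop
   vertex 2.6 4.4 2.8
   vertex 2.6 5.0 3.2
   vertex 3.8 0.2 2.2
  endloop
 endfacet
 facet normal 0.793 0.302 -0.529
  outer loop
   vertex 2.6 4.4 2.8
   vertex 3.8 0.2 2.2
   vertex 2.2 1.6 0.6
  endloop
 endfacet
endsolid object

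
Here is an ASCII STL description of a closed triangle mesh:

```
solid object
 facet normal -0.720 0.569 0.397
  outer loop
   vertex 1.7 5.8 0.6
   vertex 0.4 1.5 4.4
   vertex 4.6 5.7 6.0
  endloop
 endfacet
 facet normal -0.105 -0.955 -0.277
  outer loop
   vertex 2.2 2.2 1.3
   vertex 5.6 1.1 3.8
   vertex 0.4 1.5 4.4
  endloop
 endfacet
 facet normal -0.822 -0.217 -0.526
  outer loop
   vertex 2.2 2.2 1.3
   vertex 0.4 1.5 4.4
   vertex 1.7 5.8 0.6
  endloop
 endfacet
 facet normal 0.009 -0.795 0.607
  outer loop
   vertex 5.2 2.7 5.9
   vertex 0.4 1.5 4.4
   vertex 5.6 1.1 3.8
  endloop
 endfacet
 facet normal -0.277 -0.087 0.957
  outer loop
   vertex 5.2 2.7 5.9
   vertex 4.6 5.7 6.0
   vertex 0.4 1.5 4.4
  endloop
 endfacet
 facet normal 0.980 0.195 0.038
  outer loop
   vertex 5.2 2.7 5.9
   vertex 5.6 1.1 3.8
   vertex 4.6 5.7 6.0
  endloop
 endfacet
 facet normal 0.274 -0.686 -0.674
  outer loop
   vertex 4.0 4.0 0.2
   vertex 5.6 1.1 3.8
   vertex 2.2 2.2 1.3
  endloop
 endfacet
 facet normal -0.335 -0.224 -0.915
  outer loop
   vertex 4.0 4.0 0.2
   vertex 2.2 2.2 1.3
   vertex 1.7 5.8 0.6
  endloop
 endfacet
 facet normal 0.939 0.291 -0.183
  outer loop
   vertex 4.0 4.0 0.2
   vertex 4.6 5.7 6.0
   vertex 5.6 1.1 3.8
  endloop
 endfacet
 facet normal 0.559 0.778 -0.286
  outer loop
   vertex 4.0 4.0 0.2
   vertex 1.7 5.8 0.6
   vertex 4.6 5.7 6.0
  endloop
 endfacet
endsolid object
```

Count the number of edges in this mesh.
15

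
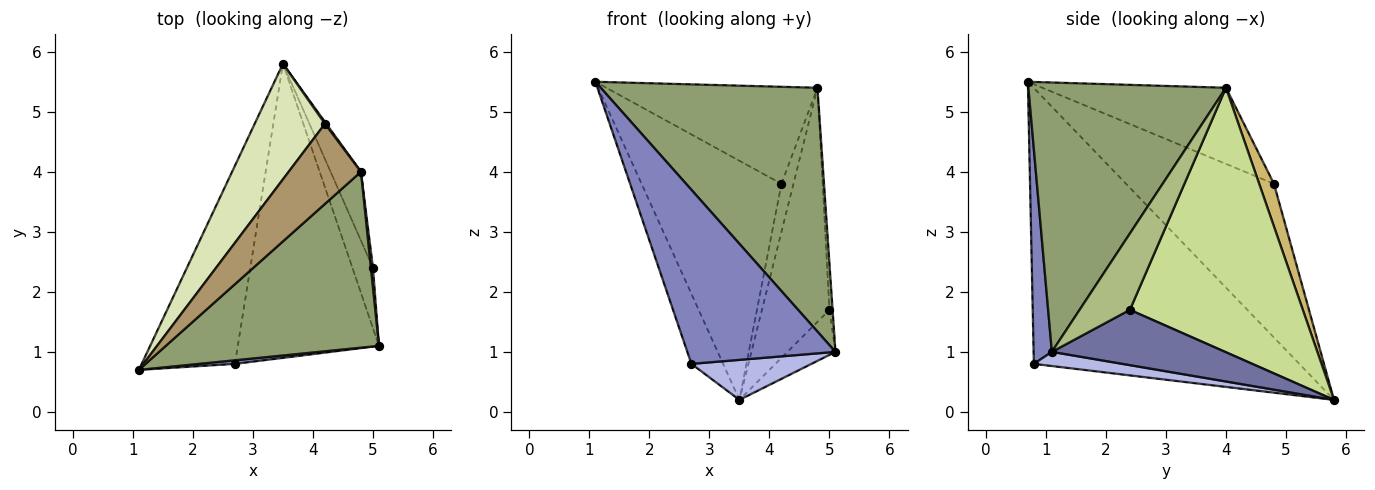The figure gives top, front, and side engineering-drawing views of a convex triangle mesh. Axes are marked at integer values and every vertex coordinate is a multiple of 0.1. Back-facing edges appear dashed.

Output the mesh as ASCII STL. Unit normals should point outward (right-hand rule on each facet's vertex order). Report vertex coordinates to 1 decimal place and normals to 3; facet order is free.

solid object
 facet normal 0.907 0.251 -0.337
  outer loop
   vertex 5.0 2.4 1.7
   vertex 5.1 1.1 1.0
   vertex 3.5 5.8 0.2
  endloop
 endfacet
 facet normal 0.122 -0.992 0.021
  outer loop
   vertex 2.7 0.8 0.8
   vertex 5.1 1.1 1.0
   vertex 1.1 0.7 5.5
  endloop
 endfacet
 facet normal -0.941 0.112 -0.318
  outer loop
   vertex 2.7 0.8 0.8
   vertex 1.1 0.7 5.5
   vertex 3.5 5.8 0.2
  endloop
 endfacet
 facet normal 0.099 -0.134 -0.986
  outer loop
   vertex 2.7 0.8 0.8
   vertex 3.5 5.8 0.2
   vertex 5.1 1.1 1.0
  endloop
 endfacet
 facet normal 0.594 -0.652 0.470
  outer loop
   vertex 4.8 4.0 5.4
   vertex 1.1 0.7 5.5
   vertex 5.1 1.1 1.0
  endloop
 endfacet
 facet normal 0.998 0.062 0.027
  outer loop
   vertex 4.8 4.0 5.4
   vertex 5.1 1.1 1.0
   vertex 5.0 2.4 1.7
  endloop
 endfacet
 facet normal 0.926 0.362 -0.106
  outer loop
   vertex 4.8 4.0 5.4
   vertex 5.0 2.4 1.7
   vertex 3.5 5.8 0.2
  endloop
 endfacet
 facet normal -0.690 0.652 0.315
  outer loop
   vertex 4.2 4.8 3.8
   vertex 3.5 5.8 0.2
   vertex 1.1 0.7 5.5
  endloop
 endfacet
 facet normal -0.557 0.640 0.529
  outer loop
   vertex 4.2 4.8 3.8
   vertex 1.1 0.7 5.5
   vertex 4.8 4.0 5.4
  endloop
 endfacet
 facet normal 0.776 0.630 0.024
  outer loop
   vertex 4.2 4.8 3.8
   vertex 4.8 4.0 5.4
   vertex 3.5 5.8 0.2
  endloop
 endfacet
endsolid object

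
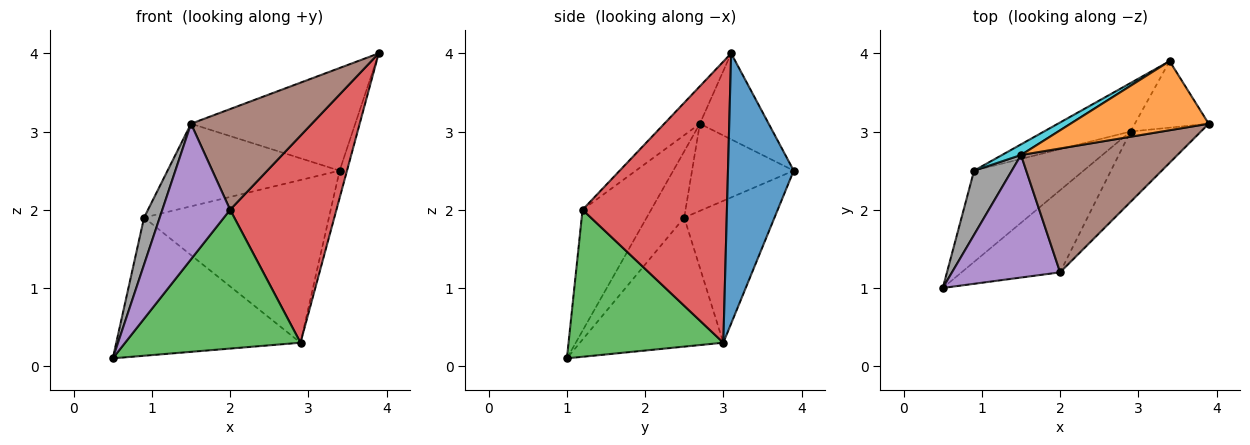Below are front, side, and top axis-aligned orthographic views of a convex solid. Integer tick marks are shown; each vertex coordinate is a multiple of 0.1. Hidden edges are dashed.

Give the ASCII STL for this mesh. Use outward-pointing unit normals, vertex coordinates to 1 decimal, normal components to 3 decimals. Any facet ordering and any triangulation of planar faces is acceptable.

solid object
 facet normal 0.959 0.108 -0.262
  outer loop
   vertex 2.9 3.0 0.3
   vertex 3.4 3.9 2.5
   vertex 3.9 3.1 4.0
  endloop
 endfacet
 facet normal -0.328 0.784 0.527
  outer loop
   vertex 1.5 2.7 3.1
   vertex 3.9 3.1 4.0
   vertex 3.4 3.9 2.5
  endloop
 endfacet
 facet normal 0.605 -0.685 -0.405
  outer loop
   vertex 2.0 1.2 2.0
   vertex 0.5 1.0 0.1
   vertex 2.9 3.0 0.3
  endloop
 endfacet
 facet normal 0.789 -0.581 -0.198
  outer loop
   vertex 2.0 1.2 2.0
   vertex 2.9 3.0 0.3
   vertex 3.9 3.1 4.0
  endloop
 endfacet
 facet normal -0.600 -0.593 0.536
  outer loop
   vertex 2.0 1.2 2.0
   vertex 1.5 2.7 3.1
   vertex 0.5 1.0 0.1
  endloop
 endfacet
 facet normal -0.183 -0.620 0.763
  outer loop
   vertex 2.0 1.2 2.0
   vertex 3.9 3.1 4.0
   vertex 1.5 2.7 3.1
  endloop
 endfacet
 facet normal -0.545 0.700 -0.462
  outer loop
   vertex 0.9 2.5 1.9
   vertex 2.9 3.0 0.3
   vertex 0.5 1.0 0.1
  endloop
 endfacet
 facet normal -0.817 -0.340 0.465
  outer loop
   vertex 0.9 2.5 1.9
   vertex 0.5 1.0 0.1
   vertex 1.5 2.7 3.1
  endloop
 endfacet
 facet normal -0.424 0.868 -0.259
  outer loop
   vertex 0.9 2.5 1.9
   vertex 3.4 3.9 2.5
   vertex 2.9 3.0 0.3
  endloop
 endfacet
 facet normal -0.506 0.856 0.110
  outer loop
   vertex 0.9 2.5 1.9
   vertex 1.5 2.7 3.1
   vertex 3.4 3.9 2.5
  endloop
 endfacet
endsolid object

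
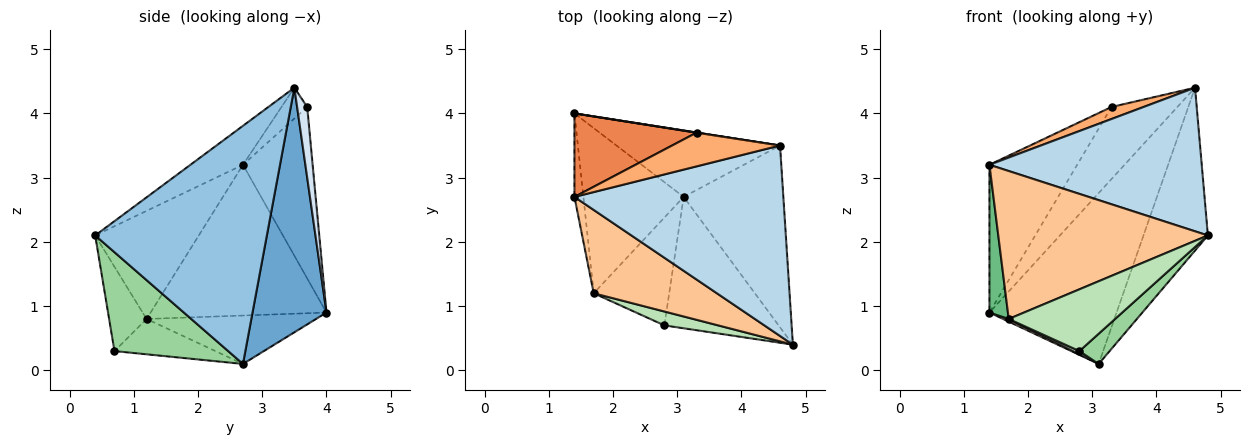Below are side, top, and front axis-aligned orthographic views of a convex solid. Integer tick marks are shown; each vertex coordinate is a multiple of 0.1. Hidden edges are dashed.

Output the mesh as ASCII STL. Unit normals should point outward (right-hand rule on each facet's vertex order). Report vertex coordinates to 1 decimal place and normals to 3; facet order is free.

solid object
 facet normal 0.477 0.819 -0.319
  outer loop
   vertex 3.1 2.7 0.1
   vertex 1.4 4.0 0.9
   vertex 4.6 3.5 4.4
  endloop
 endfacet
 facet normal 0.872 0.327 -0.365
  outer loop
   vertex 3.1 2.7 0.1
   vertex 4.6 3.5 4.4
   vertex 4.8 0.4 2.1
  endloop
 endfacet
 facet normal -0.147 -0.595 0.790
  outer loop
   vertex 1.4 2.7 3.2
   vertex 4.8 0.4 2.1
   vertex 4.6 3.5 4.4
  endloop
 endfacet
 facet normal 0.151 0.988 0.003
  outer loop
   vertex 3.3 3.7 4.1
   vertex 4.6 3.5 4.4
   vertex 1.4 4.0 0.9
  endloop
 endfacet
 facet normal -0.569 0.716 0.405
  outer loop
   vertex 3.3 3.7 4.1
   vertex 1.4 4.0 0.9
   vertex 1.4 2.7 3.2
  endloop
 endfacet
 facet normal -0.260 -0.325 0.909
  outer loop
   vertex 3.3 3.7 4.1
   vertex 1.4 2.7 3.2
   vertex 4.6 3.5 4.4
  endloop
 endfacet
 facet normal -0.396 -0.800 0.451
  outer loop
   vertex 1.7 1.2 0.8
   vertex 4.8 0.4 2.1
   vertex 1.4 2.7 3.2
  endloop
 endfacet
 facet normal -0.435 -0.014 -0.900
  outer loop
   vertex 1.7 1.2 0.8
   vertex 1.4 4.0 0.9
   vertex 3.1 2.7 0.1
  endloop
 endfacet
 facet normal -0.993 -0.104 -0.059
  outer loop
   vertex 1.7 1.2 0.8
   vertex 1.4 2.7 3.2
   vertex 1.4 4.0 0.9
  endloop
 endfacet
 facet normal 0.645 -0.171 -0.745
  outer loop
   vertex 2.8 0.7 0.3
   vertex 3.1 2.7 0.1
   vertex 4.8 0.4 2.1
  endloop
 endfacet
 facet normal -0.325 -0.923 0.207
  outer loop
   vertex 2.8 0.7 0.3
   vertex 4.8 0.4 2.1
   vertex 1.7 1.2 0.8
  endloop
 endfacet
 facet normal -0.424 -0.027 -0.905
  outer loop
   vertex 2.8 0.7 0.3
   vertex 1.7 1.2 0.8
   vertex 3.1 2.7 0.1
  endloop
 endfacet
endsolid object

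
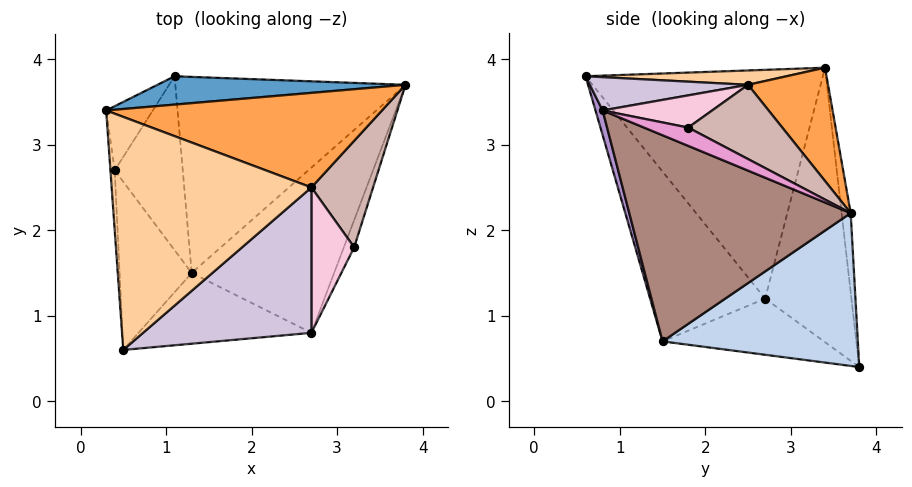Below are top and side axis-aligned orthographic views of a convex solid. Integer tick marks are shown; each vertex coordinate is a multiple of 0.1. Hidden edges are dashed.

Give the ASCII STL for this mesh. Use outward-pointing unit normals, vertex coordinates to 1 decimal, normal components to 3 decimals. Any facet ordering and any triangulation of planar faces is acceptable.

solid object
 facet normal -0.034 0.994 0.106
  outer loop
   vertex 1.1 3.8 0.4
   vertex 0.3 3.4 3.9
   vertex 3.8 3.7 2.2
  endloop
 endfacet
 facet normal 0.552 -0.060 -0.832
  outer loop
   vertex 1.3 1.5 0.7
   vertex 1.1 3.8 0.4
   vertex 3.8 3.7 2.2
  endloop
 endfacet
 facet normal 0.296 0.628 0.720
  outer loop
   vertex 2.7 2.5 3.7
   vertex 3.8 3.7 2.2
   vertex 0.3 3.4 3.9
  endloop
 endfacet
 facet normal 0.072 -0.030 0.997
  outer loop
   vertex 2.7 2.5 3.7
   vertex 0.3 3.4 3.9
   vertex 0.5 0.6 3.8
  endloop
 endfacet
 facet normal -0.997 -0.071 -0.019
  outer loop
   vertex 0.4 2.7 1.2
   vertex 0.5 0.6 3.8
   vertex 0.3 3.4 3.9
  endloop
 endfacet
 facet normal -0.880 0.451 -0.150
  outer loop
   vertex 0.4 2.7 1.2
   vertex 0.3 3.4 3.9
   vertex 1.1 3.8 0.4
  endloop
 endfacet
 facet normal -0.814 -0.467 -0.346
  outer loop
   vertex 0.4 2.7 1.2
   vertex 1.3 1.5 0.7
   vertex 0.5 0.6 3.8
  endloop
 endfacet
 facet normal -0.629 -0.154 -0.762
  outer loop
   vertex 0.4 2.7 1.2
   vertex 1.1 3.8 0.4
   vertex 1.3 1.5 0.7
  endloop
 endfacet
 facet normal 0.038 -0.962 -0.269
  outer loop
   vertex 2.7 0.8 3.4
   vertex 0.5 0.6 3.8
   vertex 1.3 1.5 0.7
  endloop
 endfacet
 facet normal 0.191 -0.171 0.967
  outer loop
   vertex 2.7 0.8 3.4
   vertex 2.7 2.5 3.7
   vertex 0.5 0.6 3.8
  endloop
 endfacet
 facet normal 0.722 -0.480 -0.499
  outer loop
   vertex 2.7 0.8 3.4
   vertex 1.3 1.5 0.7
   vertex 3.8 3.7 2.2
  endloop
 endfacet
 facet normal 0.766 0.093 0.636
  outer loop
   vertex 3.2 1.8 3.2
   vertex 3.8 3.7 2.2
   vertex 2.7 2.5 3.7
  endloop
 endfacet
 facet normal 0.768 -0.471 -0.434
  outer loop
   vertex 3.2 1.8 3.2
   vertex 2.7 0.8 3.4
   vertex 3.8 3.7 2.2
  endloop
 endfacet
 facet normal 0.596 -0.140 0.791
  outer loop
   vertex 3.2 1.8 3.2
   vertex 2.7 2.5 3.7
   vertex 2.7 0.8 3.4
  endloop
 endfacet
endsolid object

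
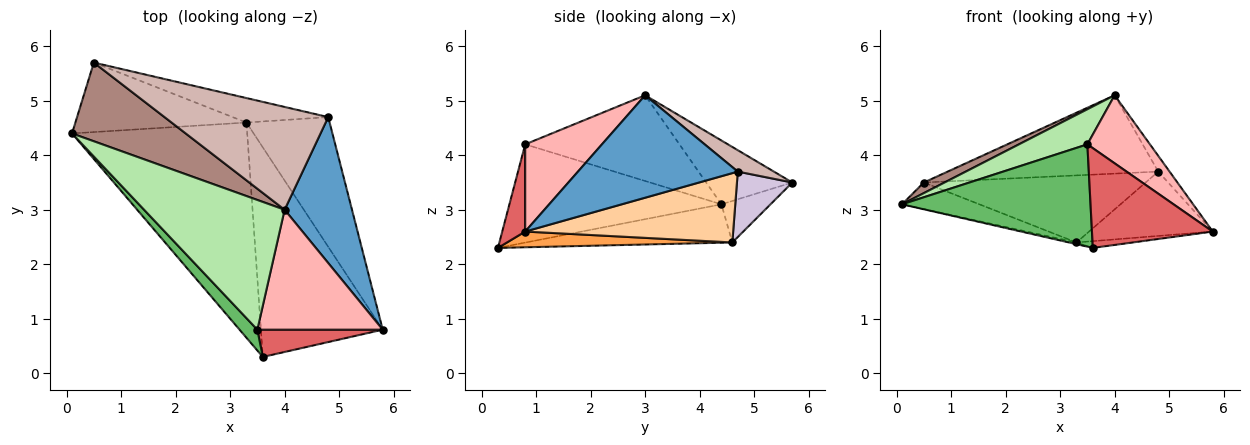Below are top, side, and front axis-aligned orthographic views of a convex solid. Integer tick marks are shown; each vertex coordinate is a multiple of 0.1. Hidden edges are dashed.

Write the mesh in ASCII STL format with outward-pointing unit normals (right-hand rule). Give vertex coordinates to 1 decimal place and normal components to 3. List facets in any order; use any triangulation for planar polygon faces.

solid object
 facet normal 0.834 0.059 0.548
  outer loop
   vertex 4.8 4.7 3.7
   vertex 4.0 3.0 5.1
   vertex 5.8 0.8 2.6
  endloop
 endfacet
 facet normal -0.214 0.008 -0.977
  outer loop
   vertex 3.3 4.6 2.4
   vertex 3.6 0.3 2.3
   vertex 0.1 4.4 3.1
  endloop
 endfacet
 facet normal 0.128 0.032 -0.991
  outer loop
   vertex 3.3 4.6 2.4
   vertex 5.8 0.8 2.6
   vertex 3.6 0.3 2.3
  endloop
 endfacet
 facet normal 0.598 0.356 -0.718
  outer loop
   vertex 3.3 4.6 2.4
   vertex 4.8 4.7 3.7
   vertex 5.8 0.8 2.6
  endloop
 endfacet
 facet normal -0.741 -0.658 0.134
  outer loop
   vertex 3.5 0.8 4.2
   vertex 0.1 4.4 3.1
   vertex 3.6 0.3 2.3
  endloop
 endfacet
 facet normal -0.507 -0.225 0.832
  outer loop
   vertex 3.5 0.8 4.2
   vertex 4.0 3.0 5.1
   vertex 0.1 4.4 3.1
  endloop
 endfacet
 facet normal 0.180 -0.949 0.259
  outer loop
   vertex 3.5 0.8 4.2
   vertex 3.6 0.3 2.3
   vertex 5.8 0.8 2.6
  endloop
 endfacet
 facet normal 0.518 -0.422 0.744
  outer loop
   vertex 3.5 0.8 4.2
   vertex 5.8 0.8 2.6
   vertex 4.0 3.0 5.1
  endloop
 endfacet
 facet normal -0.221 0.348 -0.911
  outer loop
   vertex 0.5 5.7 3.5
   vertex 3.3 4.6 2.4
   vertex 0.1 4.4 3.1
  endloop
 endfacet
 facet normal 0.228 0.915 -0.334
  outer loop
   vertex 0.5 5.7 3.5
   vertex 4.8 4.7 3.7
   vertex 3.3 4.6 2.4
  endloop
 endfacet
 facet normal -0.486 -0.117 0.866
  outer loop
   vertex 0.5 5.7 3.5
   vertex 0.1 4.4 3.1
   vertex 4.0 3.0 5.1
  endloop
 endfacet
 facet normal 0.103 0.603 0.791
  outer loop
   vertex 0.5 5.7 3.5
   vertex 4.0 3.0 5.1
   vertex 4.8 4.7 3.7
  endloop
 endfacet
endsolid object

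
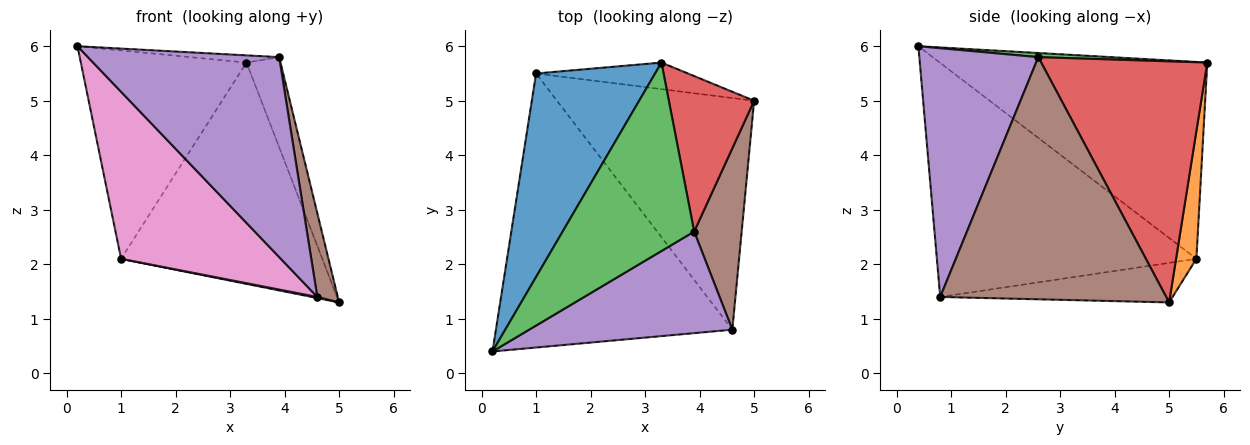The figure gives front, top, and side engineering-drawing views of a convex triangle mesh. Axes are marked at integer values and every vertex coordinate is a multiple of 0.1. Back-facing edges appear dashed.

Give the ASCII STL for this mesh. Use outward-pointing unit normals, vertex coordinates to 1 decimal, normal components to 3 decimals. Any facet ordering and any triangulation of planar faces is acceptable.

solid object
 facet normal -0.756 0.468 0.457
  outer loop
   vertex 1.0 5.5 2.1
   vertex 0.2 0.4 6.0
   vertex 3.3 5.7 5.7
  endloop
 endfacet
 facet normal 0.100 0.988 -0.119
  outer loop
   vertex 1.0 5.5 2.1
   vertex 3.3 5.7 5.7
   vertex 5.0 5.0 1.3
  endloop
 endfacet
 facet normal 0.031 0.038 0.999
  outer loop
   vertex 3.9 2.6 5.8
   vertex 3.3 5.7 5.7
   vertex 0.2 0.4 6.0
  endloop
 endfacet
 facet normal 0.926 0.190 0.327
  outer loop
   vertex 3.9 2.6 5.8
   vertex 5.0 5.0 1.3
   vertex 3.3 5.7 5.7
  endloop
 endfacet
 facet normal 0.485 -0.780 0.396
  outer loop
   vertex 4.6 0.8 1.4
   vertex 3.9 2.6 5.8
   vertex 0.2 0.4 6.0
  endloop
 endfacet
 facet normal 0.977 -0.089 0.192
  outer loop
   vertex 4.6 0.8 1.4
   vertex 5.0 5.0 1.3
   vertex 3.9 2.6 5.8
  endloop
 endfacet
 facet normal -0.646 -0.397 -0.652
  outer loop
   vertex 4.6 0.8 1.4
   vertex 0.2 0.4 6.0
   vertex 1.0 5.5 2.1
  endloop
 endfacet
 facet normal -0.197 -0.005 -0.980
  outer loop
   vertex 4.6 0.8 1.4
   vertex 1.0 5.5 2.1
   vertex 5.0 5.0 1.3
  endloop
 endfacet
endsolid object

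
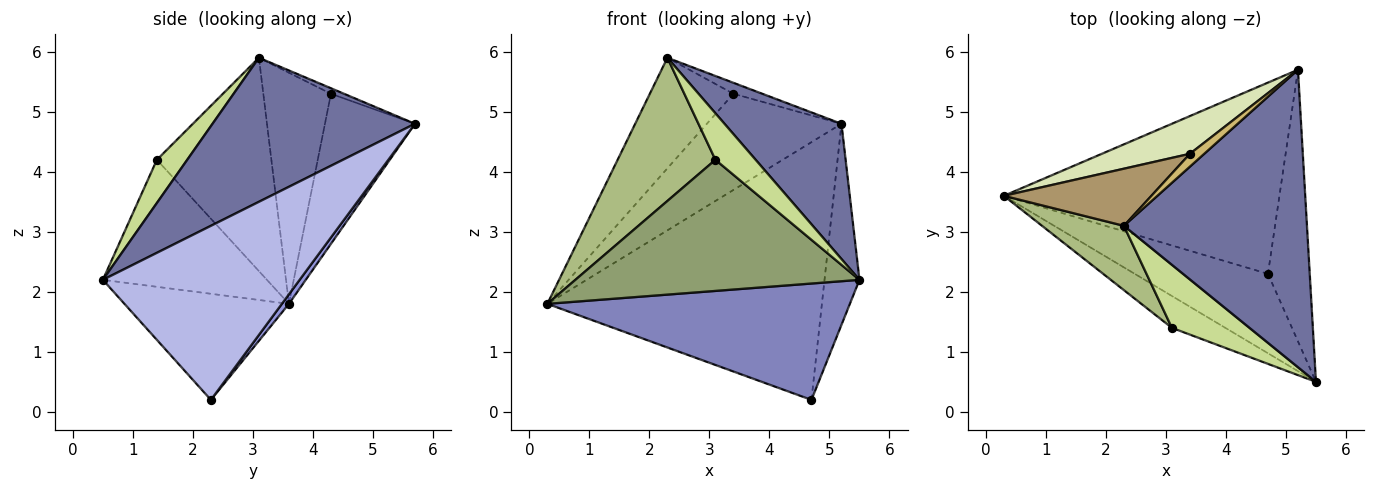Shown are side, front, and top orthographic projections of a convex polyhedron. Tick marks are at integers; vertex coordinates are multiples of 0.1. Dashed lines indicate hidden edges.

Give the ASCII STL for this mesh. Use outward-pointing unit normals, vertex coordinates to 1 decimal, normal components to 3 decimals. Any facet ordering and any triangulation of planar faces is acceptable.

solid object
 facet normal 0.582 -0.336 0.740
  outer loop
   vertex 2.3 3.1 5.9
   vertex 5.5 0.5 2.2
   vertex 5.2 5.7 4.8
  endloop
 endfacet
 facet normal -0.410 -0.753 -0.514
  outer loop
   vertex 4.7 2.3 0.2
   vertex 5.5 0.5 2.2
   vertex 0.3 3.6 1.8
  endloop
 endfacet
 facet normal 0.021 0.803 -0.596
  outer loop
   vertex 4.7 2.3 0.2
   vertex 0.3 3.6 1.8
   vertex 5.2 5.7 4.8
  endloop
 endfacet
 facet normal 0.958 0.170 -0.230
  outer loop
   vertex 4.7 2.3 0.2
   vertex 5.2 5.7 4.8
   vertex 5.5 0.5 2.2
  endloop
 endfacet
 facet normal -0.489 -0.847 -0.206
  outer loop
   vertex 3.1 1.4 4.2
   vertex 0.3 3.6 1.8
   vertex 5.5 0.5 2.2
  endloop
 endfacet
 facet normal -0.730 -0.624 0.280
  outer loop
   vertex 3.1 1.4 4.2
   vertex 2.3 3.1 5.9
   vertex 0.3 3.6 1.8
  endloop
 endfacet
 facet normal 0.409 -0.542 0.734
  outer loop
   vertex 3.1 1.4 4.2
   vertex 5.5 0.5 2.2
   vertex 2.3 3.1 5.9
  endloop
 endfacet
 facet normal -0.529 0.790 0.310
  outer loop
   vertex 3.4 4.3 5.3
   vertex 5.2 5.7 4.8
   vertex 0.3 3.6 1.8
  endloop
 endfacet
 facet normal -0.584 0.721 0.373
  outer loop
   vertex 3.4 4.3 5.3
   vertex 0.3 3.6 1.8
   vertex 2.3 3.1 5.9
  endloop
 endfacet
 facet normal -0.282 0.623 0.729
  outer loop
   vertex 3.4 4.3 5.3
   vertex 2.3 3.1 5.9
   vertex 5.2 5.7 4.8
  endloop
 endfacet
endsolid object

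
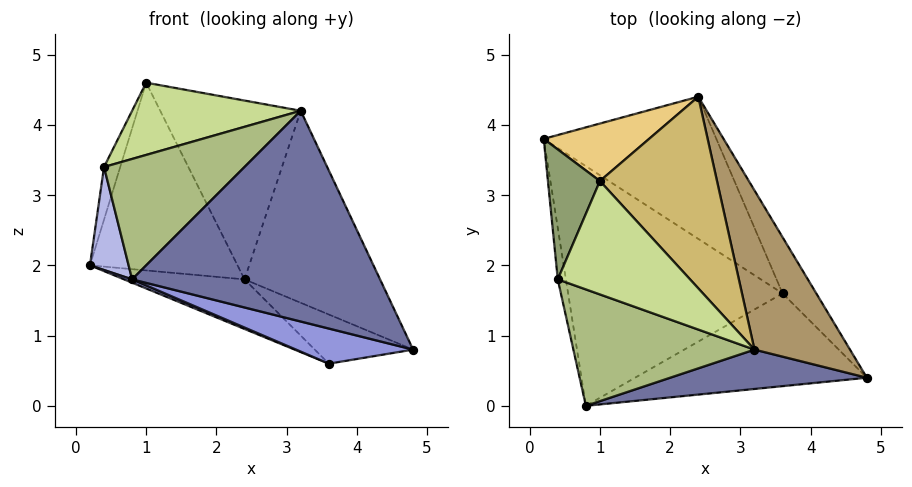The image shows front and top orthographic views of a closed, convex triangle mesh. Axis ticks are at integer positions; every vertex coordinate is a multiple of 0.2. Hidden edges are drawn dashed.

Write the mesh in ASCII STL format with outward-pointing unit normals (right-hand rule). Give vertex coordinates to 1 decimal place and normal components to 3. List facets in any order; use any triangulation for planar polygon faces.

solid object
 facet normal 0.143 -0.973 0.182
  outer loop
   vertex 3.2 0.8 4.2
   vertex 0.8 0.0 1.8
   vertex 4.8 0.4 0.8
  endloop
 endfacet
 facet normal -0.388 -0.013 -0.922
  outer loop
   vertex 3.6 1.6 0.6
   vertex 0.8 0.0 1.8
   vertex 0.2 3.8 2.0
  endloop
 endfacet
 facet normal -0.195 -0.347 -0.917
  outer loop
   vertex 3.6 1.6 0.6
   vertex 4.8 0.4 0.8
   vertex 0.8 0.0 1.8
  endloop
 endfacet
 facet normal -0.986 -0.152 -0.076
  outer loop
   vertex 0.4 1.8 3.4
   vertex 0.2 3.8 2.0
   vertex 0.8 0.0 1.8
  endloop
 endfacet
 facet normal -0.939 0.129 0.319
  outer loop
   vertex 0.4 1.8 3.4
   vertex 1.0 3.2 4.6
   vertex 0.2 3.8 2.0
  endloop
 endfacet
 facet normal -0.414 -0.654 0.633
  outer loop
   vertex 0.4 1.8 3.4
   vertex 0.8 0.0 1.8
   vertex 3.2 0.8 4.2
  endloop
 endfacet
 facet normal -0.397 -0.493 0.774
  outer loop
   vertex 0.4 1.8 3.4
   vertex 3.2 0.8 4.2
   vertex 1.0 3.2 4.6
  endloop
 endfacet
 facet normal 0.617 0.518 -0.592
  outer loop
   vertex 2.4 4.4 1.8
   vertex 4.8 0.4 0.8
   vertex 3.6 1.6 0.6
  endloop
 endfacet
 facet normal 0.840 0.418 0.346
  outer loop
   vertex 2.4 4.4 1.8
   vertex 3.2 0.8 4.2
   vertex 4.8 0.4 0.8
  endloop
 endfacet
 facet normal 0.659 0.513 0.550
  outer loop
   vertex 2.4 4.4 1.8
   vertex 1.0 3.2 4.6
   vertex 3.2 0.8 4.2
  endloop
 endfacet
 facet normal -0.228 0.931 0.285
  outer loop
   vertex 2.4 4.4 1.8
   vertex 0.2 3.8 2.0
   vertex 1.0 3.2 4.6
  endloop
 endfacet
 facet normal -0.173 0.324 -0.930
  outer loop
   vertex 2.4 4.4 1.8
   vertex 3.6 1.6 0.6
   vertex 0.2 3.8 2.0
  endloop
 endfacet
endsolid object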